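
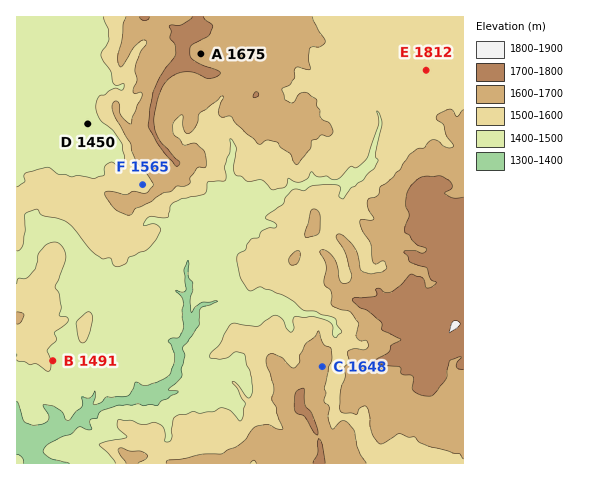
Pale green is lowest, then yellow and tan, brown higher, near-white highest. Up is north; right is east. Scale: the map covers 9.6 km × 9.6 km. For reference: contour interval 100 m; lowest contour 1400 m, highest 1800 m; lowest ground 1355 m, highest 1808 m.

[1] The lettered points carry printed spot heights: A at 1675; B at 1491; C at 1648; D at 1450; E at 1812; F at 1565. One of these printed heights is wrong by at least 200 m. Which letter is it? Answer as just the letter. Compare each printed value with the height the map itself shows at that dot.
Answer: E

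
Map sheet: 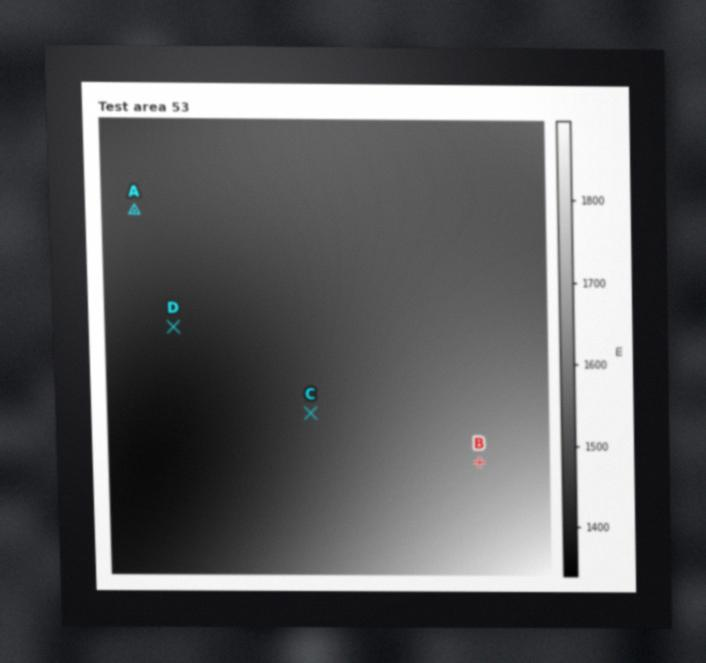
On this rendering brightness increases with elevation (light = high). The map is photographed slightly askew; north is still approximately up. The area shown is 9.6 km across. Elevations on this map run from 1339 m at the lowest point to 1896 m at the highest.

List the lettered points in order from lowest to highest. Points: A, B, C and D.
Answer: D A C B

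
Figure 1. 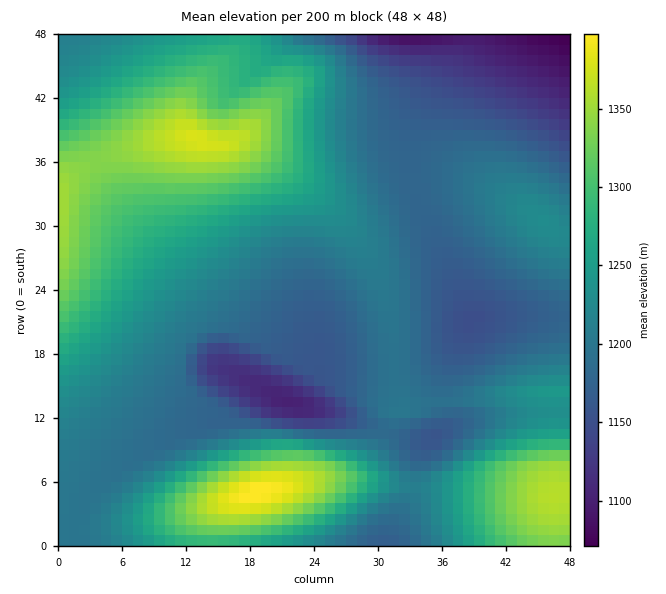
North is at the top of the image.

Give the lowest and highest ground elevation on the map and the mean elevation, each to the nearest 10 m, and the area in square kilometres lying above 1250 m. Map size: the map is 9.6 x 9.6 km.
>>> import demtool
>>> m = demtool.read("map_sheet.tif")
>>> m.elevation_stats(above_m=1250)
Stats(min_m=1070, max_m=1400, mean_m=1230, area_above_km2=30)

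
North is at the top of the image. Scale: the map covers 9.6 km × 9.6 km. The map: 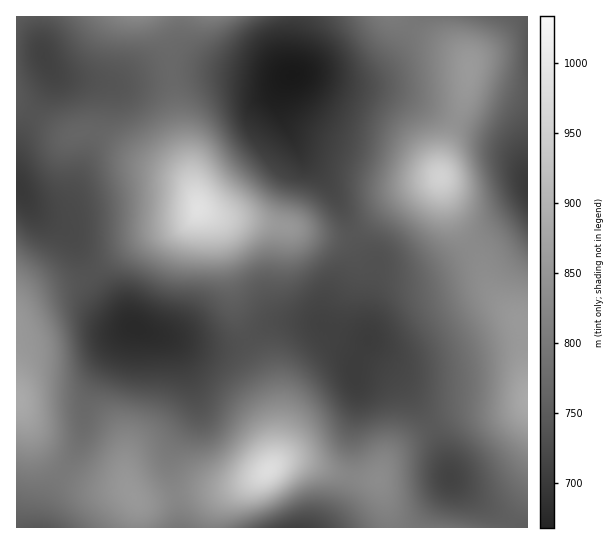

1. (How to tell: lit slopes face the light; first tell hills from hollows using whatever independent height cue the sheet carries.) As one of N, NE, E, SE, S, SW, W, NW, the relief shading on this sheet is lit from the W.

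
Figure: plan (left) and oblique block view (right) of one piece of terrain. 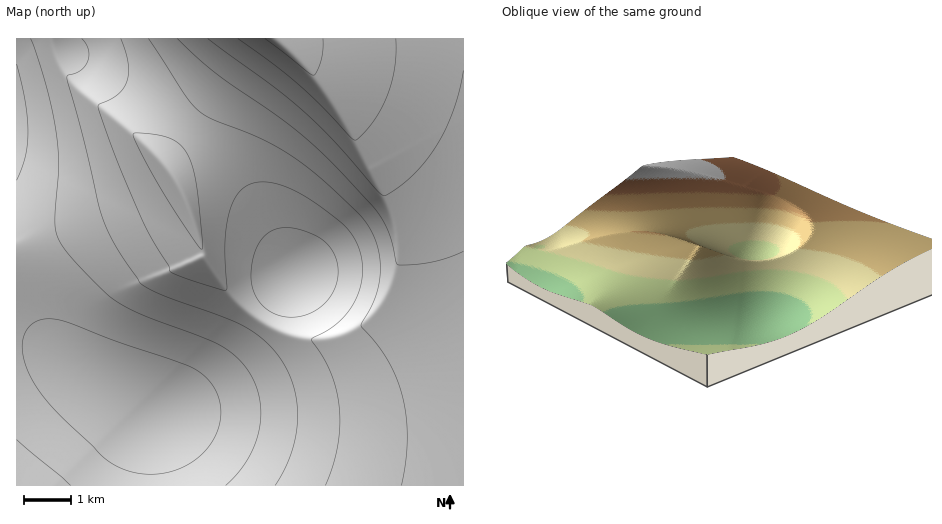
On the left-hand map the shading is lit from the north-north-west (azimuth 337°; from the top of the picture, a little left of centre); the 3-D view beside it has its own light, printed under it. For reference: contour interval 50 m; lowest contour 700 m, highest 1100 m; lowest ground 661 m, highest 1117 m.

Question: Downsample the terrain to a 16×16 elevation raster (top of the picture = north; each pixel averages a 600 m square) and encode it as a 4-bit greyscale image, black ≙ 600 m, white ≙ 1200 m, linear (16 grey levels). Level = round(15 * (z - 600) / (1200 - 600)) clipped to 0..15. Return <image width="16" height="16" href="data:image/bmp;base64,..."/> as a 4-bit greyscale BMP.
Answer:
<image width="16" height="16" href="data:image/bmp;base64,Qk32AAAAAAAAAHYAAAAoAAAAEAAAABAAAAABAAQAAAAAAIAAAAATCwAAEwsAABAAAAAAAAAAAAAAABEREQAiIiIAMzMzAERERABVVVUAZmZmAHd3dwCIiIgAmZmZAKqqqgC7u7sAzMzMAN3d3QDu7u4A////AEQzIzNFZneIQzIiI0VWd4gzIiIjRFZ3iDIiIiNFZneIIiIiM0VneIgiIzNEVWd4iDM0RVZVVniIM0RWdlRFeJk0RWd2VVV5mTRVZ3ZlVomZNFZ4d2Z4mqk0Vnh3d4mqqjRXd3eIm7uqNGd3iIm8y7o0VneJq8zLujVWeJq83Mu6"/>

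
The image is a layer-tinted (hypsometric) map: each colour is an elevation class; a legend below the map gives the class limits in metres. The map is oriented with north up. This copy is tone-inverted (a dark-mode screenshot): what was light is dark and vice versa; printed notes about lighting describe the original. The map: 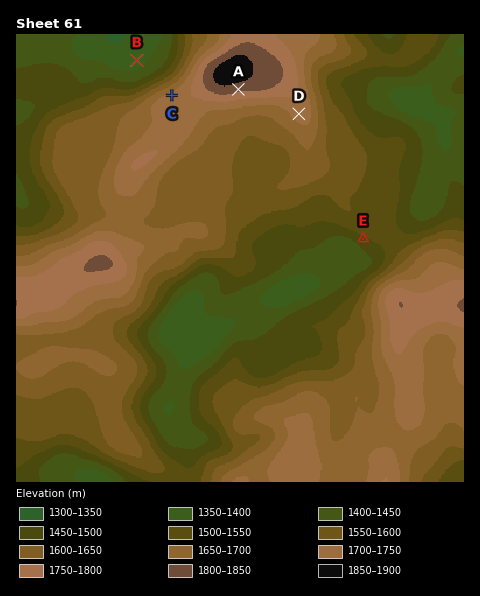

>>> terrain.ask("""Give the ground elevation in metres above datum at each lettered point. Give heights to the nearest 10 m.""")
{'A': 1820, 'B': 1380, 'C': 1720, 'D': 1720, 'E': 1490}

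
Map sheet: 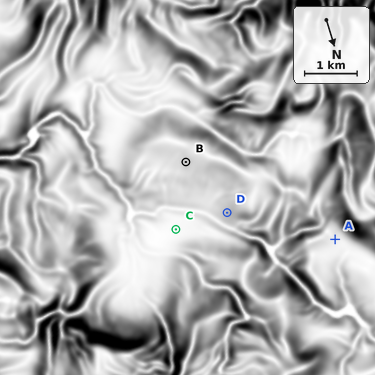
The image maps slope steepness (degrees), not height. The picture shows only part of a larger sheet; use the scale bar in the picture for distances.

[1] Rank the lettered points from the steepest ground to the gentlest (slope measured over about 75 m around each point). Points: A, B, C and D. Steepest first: D B A C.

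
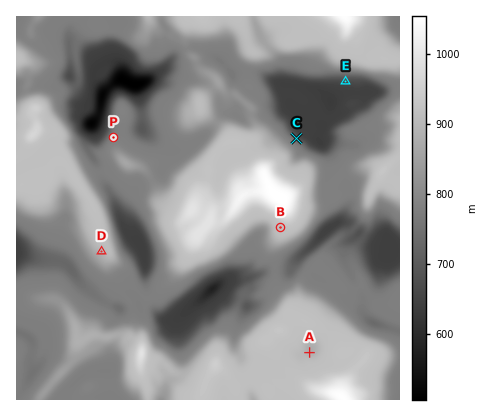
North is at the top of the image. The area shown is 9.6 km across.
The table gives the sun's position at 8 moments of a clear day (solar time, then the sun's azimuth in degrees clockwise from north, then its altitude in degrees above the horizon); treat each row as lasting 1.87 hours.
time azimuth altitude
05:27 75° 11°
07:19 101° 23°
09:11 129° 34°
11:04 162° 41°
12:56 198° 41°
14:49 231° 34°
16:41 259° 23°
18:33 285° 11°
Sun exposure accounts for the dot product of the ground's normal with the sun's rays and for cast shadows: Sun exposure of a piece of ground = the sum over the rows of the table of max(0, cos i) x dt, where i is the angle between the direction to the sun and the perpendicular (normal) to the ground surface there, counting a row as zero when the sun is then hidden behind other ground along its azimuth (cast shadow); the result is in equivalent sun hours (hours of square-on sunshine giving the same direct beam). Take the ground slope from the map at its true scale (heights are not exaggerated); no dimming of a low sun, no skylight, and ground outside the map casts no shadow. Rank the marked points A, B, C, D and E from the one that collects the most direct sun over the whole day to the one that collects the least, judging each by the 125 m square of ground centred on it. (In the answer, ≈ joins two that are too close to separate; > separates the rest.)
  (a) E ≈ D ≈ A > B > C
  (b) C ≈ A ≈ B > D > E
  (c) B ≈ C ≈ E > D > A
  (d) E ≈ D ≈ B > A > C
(d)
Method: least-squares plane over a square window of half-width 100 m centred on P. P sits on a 7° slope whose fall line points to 307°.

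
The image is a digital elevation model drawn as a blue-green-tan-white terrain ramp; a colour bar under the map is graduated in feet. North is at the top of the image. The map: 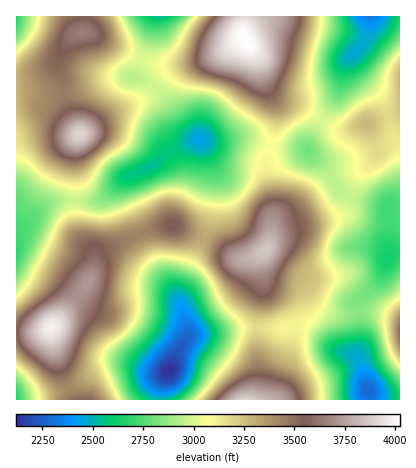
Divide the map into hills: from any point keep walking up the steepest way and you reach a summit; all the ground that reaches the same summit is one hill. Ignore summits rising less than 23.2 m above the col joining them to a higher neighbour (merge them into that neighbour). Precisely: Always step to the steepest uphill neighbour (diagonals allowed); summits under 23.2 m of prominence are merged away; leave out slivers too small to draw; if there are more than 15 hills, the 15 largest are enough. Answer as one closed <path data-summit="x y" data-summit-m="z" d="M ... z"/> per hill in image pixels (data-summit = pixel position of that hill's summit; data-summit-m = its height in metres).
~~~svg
<path data-summit="266 250" data-summit-m="1176" d="M244 138l-24 3-19-1 12 24 3 18-6 42-19 40-11 32 0 6 8 30-1 6 9-4 20-1 22-5 46 0 14-3 16 7 24 18 14 4 6 4 3-14-3-42 20-20 11-26-2-10 1-38-2-2-44-13-16-25-20-19-32-3z"/><path data-summit="52 328" data-summit-m="1213" d="M128 177l-22 19-10 5-36-1-8 2-12 6-24 22 0 168 30-3 22-6 22-14 24-10 14 0 24 7 16-1 10-21 8-10 2-8-8-30-28-44-25-58-2-16z"/><path data-summit="244 40" data-summit-m="1227" d="M370 16l-216 0-5 24-11 28-6 10 10 2 16 10 12 14 12 24 16 11 22 2 24-3 30 8 34 4 4-14 25-40 10-34 16-18 5-10z"/><path data-summit="80 134" data-summit-m="1189" d="M132 77l-26 3-24 11-14 3-52 2 0 134 24-22 12-6 8-2 38 0 28-23 28-12 16-13 31-12-19-12-12-24-12-14-12-8z"/><path data-summit="246 400" data-summit-m="1187" d="M298 325l-14 3-46 0-22 5-20 1-8 3-10 13-15 32-3 18 208 0 0-12-10-30-6-4-14-4-24-18z"/><path data-summit="82 32" data-summit-m="1111" d="M154 16l-138 0 0 78 32 2 20-2 14-3 24-11 26-3 6-9 11-28z"/><path data-summit="366 124" data-summit-m="998" d="M352 56l-7 10-8 30-25 40-4 14 18 18 16 25 44 13 2 2-1 38 3 9 10-3 0-94-15-52-7-12-16-18z"/><path data-summit="172 226" data-summit-m="1084" d="M200 140l-30 12-16 13-24 11-5 8 2 16 22 52 31 50 2-14 27-62 4-16 3-34-7-22z"/><path data-summit="400 332" data-summit-m="1063" d="M400 252l-11 4-11 26-20 20 3 30-3 26 9 26 3 16 30 0z"/><path data-summit="400 78" data-summit-m="997" d="M400 16l-30 0-2 18-16 22 6 14 20 24 7 12 15 51z"/><path data-summit="86 400" data-summit-m="1072" d="M128 365l-14 0-10 3-42 23-46 9 144 0 1-12 7-16-16 0z"/>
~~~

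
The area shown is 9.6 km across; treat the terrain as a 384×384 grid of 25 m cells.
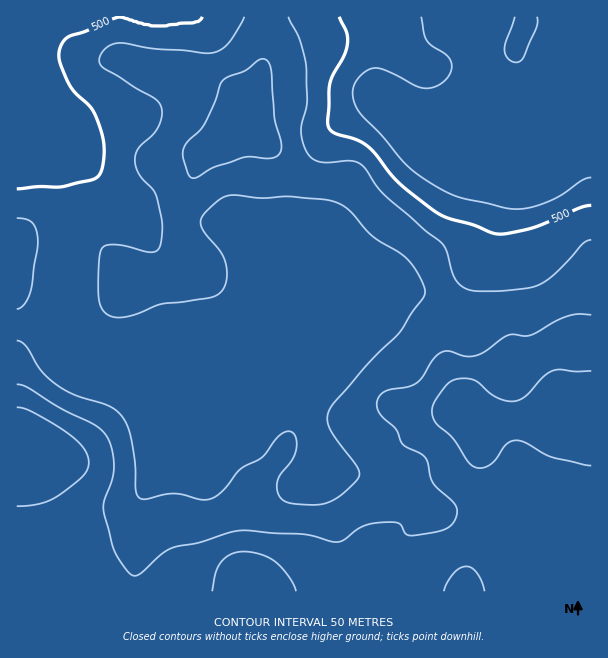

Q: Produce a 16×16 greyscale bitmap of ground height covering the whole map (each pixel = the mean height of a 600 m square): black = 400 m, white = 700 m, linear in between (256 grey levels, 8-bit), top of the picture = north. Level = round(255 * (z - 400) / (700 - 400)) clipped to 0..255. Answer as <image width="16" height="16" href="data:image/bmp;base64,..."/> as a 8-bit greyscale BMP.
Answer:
<image width="16" height="16" href="data:image/bmp;base64,Qk02BQAAAAAAADYEAAAoAAAAEAAAABAAAAABAAgAAAAAAAABAAATCwAAEwsAAAABAAAAAAAAAAAAAAEBAQACAgIAAwMDAAQEBAAFBQUABgYGAAcHBwAICAgACQkJAAoKCgALCwsADAwMAA0NDQAODg4ADw8PABAQEAAREREAEhISABMTEwAUFBQAFRUVABYWFgAXFxcAGBgYABkZGQAaGhoAGxsbABwcHAAdHR0AHh4eAB8fHwAgICAAISEhACIiIgAjIyMAJCQkACUlJQAmJiYAJycnACgoKAApKSkAKioqACsrKwAsLCwALS0tAC4uLgAvLy8AMDAwADExMQAyMjIAMzMzADQ0NAA1NTUANjY2ADc3NwA4ODgAOTk5ADo6OgA7OzsAPDw8AD09PQA+Pj4APz8/AEBAQABBQUEAQkJCAENDQwBEREQARUVFAEZGRgBHR0cASEhIAElJSQBKSkoAS0tLAExMTABNTU0ATk5OAE9PTwBQUFAAUVFRAFJSUgBTU1MAVFRUAFVVVQBWVlYAV1dXAFhYWABZWVkAWlpaAFtbWwBcXFwAXV1dAF5eXgBfX18AYGBgAGFhYQBiYmIAY2NjAGRkZABlZWUAZmZmAGdnZwBoaGgAaWlpAGpqagBra2sAbGxsAG1tbQBubm4Ab29vAHBwcABxcXEAcnJyAHNzcwB0dHQAdXV1AHZ2dgB3d3cAeHh4AHl5eQB6enoAe3t7AHx8fAB9fX0Afn5+AH9/fwCAgIAAgYGBAIKCggCDg4MAhISEAIWFhQCGhoYAh4eHAIiIiACJiYkAioqKAIuLiwCMjIwAjY2NAI6OjgCPj48AkJCQAJGRkQCSkpIAk5OTAJSUlACVlZUAlpaWAJeXlwCYmJgAmZmZAJqamgCbm5sAnJycAJ2dnQCenp4An5+fAKCgoAChoaEAoqKiAKOjowCkpKQApaWlAKampgCnp6cAqKioAKmpqQCqqqoAq6urAKysrACtra0Arq6uAK+vrwCwsLAAsbGxALKysgCzs7MAtLS0ALW1tQC2trYAt7e3ALi4uAC5ubkAurq6ALu7uwC8vLwAvb29AL6+vgC/v78AwMDAAMHBwQDCwsIAw8PDAMTExADFxcUAxsbGAMfHxwDIyMgAycnJAMrKygDLy8sAzMzMAM3NzQDOzs4Az8/PANDQ0ADR0dEA0tLSANPT0wDU1NQA1dXVANbW1gDX19cA2NjYANnZ2QDa2toA29vbANzc3ADd3d0A3t7eAN/f3wDg4OAA4eHhAOLi4gDj4+MA5OTkAOXl5QDm5uYA5+fnAOjo6ADp6ekA6urqAOvr6wDs7OwA7e3tAO7u7gDv7+8A8PDwAPHx8QDy8vIA8/PzAPT09AD19fUA9vb2APf39wD4+PgA+fn5APr6+gD7+/sA/Pz8AP39/QD+/v4A////AMPFu67D0+vVwr+2wtXFwcHDw6+Xo6y4sKiurq+9xsHB2MmohIaFj4OBjpqls8PCwvDgtn10d4B/e4OWrM3NzdPkyqF4dHR2fX2Rqsbo4ef2rod5dHR0dHV4jqzH5c/e7IB0dHR0dHR0dHqKpLGyvcd4dHp6dnV0dHR1fYiPnKOtfXaGk4yEdXR0dHiBf3yCmIJ2gIGMg3V0dHaBhm9jan1zbHB1in53d3iEhmBFNz5YT1Fcfp6elpKLiFYpHRwcJkZHWX2fsrSeaVUoGxsbGxtGTGJ2kau0nWEsHB4bGxsbSV19k5qcqZppNiwwICIiHUFUZ2hja42KaEw5KBokJxk="/>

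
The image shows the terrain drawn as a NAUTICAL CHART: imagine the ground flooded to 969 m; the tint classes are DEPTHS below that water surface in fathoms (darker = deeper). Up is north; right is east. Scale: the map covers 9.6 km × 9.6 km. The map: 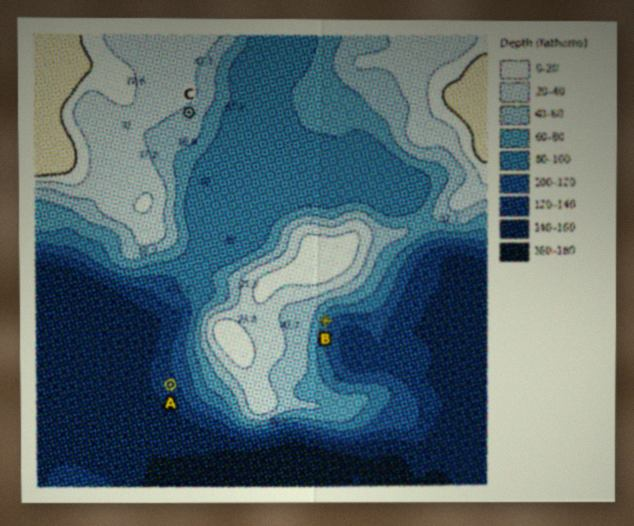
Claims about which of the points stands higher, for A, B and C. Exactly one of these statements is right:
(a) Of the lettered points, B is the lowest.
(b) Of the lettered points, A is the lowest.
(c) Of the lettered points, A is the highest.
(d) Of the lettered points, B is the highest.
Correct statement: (b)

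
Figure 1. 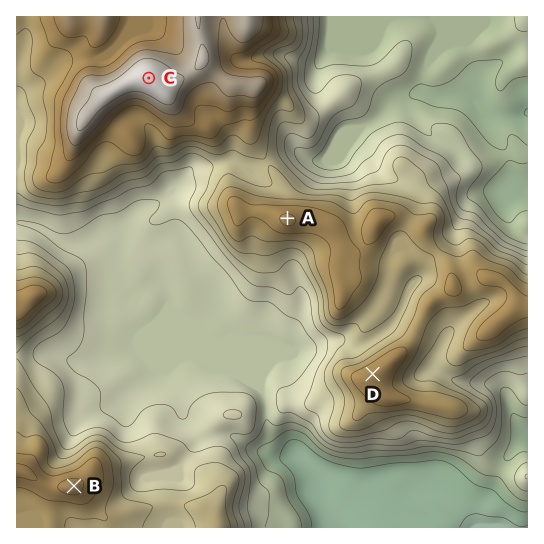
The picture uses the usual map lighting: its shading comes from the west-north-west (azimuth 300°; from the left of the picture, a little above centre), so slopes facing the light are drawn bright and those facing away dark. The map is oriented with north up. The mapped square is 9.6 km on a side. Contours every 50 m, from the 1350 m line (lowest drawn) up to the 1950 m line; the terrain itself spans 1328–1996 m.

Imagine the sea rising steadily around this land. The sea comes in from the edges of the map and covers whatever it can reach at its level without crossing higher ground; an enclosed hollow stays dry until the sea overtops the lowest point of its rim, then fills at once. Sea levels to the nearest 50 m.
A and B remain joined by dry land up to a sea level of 1550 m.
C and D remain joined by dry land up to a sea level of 1700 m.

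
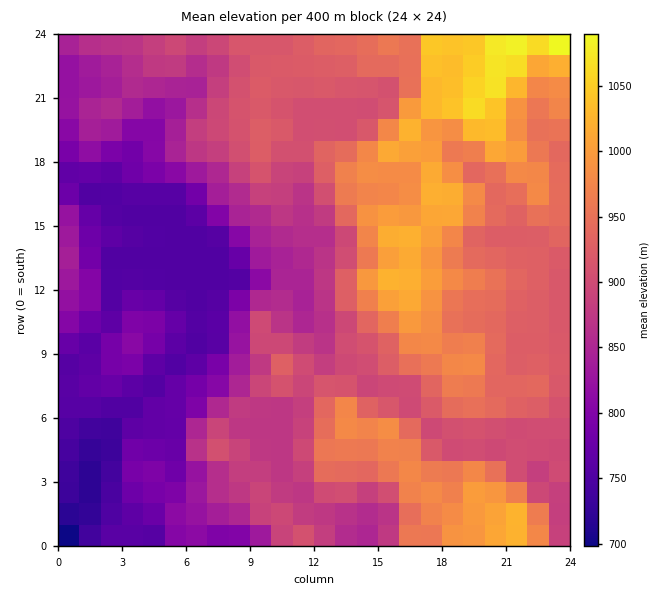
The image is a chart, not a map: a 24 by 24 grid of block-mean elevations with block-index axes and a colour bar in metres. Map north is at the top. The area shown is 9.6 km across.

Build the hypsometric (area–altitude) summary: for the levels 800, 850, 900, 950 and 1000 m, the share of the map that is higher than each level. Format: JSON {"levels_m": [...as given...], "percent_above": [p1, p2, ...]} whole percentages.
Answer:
{"levels_m": [800, 850, 900, 950, 1000], "percent_above": [79, 69, 49, 24, 9]}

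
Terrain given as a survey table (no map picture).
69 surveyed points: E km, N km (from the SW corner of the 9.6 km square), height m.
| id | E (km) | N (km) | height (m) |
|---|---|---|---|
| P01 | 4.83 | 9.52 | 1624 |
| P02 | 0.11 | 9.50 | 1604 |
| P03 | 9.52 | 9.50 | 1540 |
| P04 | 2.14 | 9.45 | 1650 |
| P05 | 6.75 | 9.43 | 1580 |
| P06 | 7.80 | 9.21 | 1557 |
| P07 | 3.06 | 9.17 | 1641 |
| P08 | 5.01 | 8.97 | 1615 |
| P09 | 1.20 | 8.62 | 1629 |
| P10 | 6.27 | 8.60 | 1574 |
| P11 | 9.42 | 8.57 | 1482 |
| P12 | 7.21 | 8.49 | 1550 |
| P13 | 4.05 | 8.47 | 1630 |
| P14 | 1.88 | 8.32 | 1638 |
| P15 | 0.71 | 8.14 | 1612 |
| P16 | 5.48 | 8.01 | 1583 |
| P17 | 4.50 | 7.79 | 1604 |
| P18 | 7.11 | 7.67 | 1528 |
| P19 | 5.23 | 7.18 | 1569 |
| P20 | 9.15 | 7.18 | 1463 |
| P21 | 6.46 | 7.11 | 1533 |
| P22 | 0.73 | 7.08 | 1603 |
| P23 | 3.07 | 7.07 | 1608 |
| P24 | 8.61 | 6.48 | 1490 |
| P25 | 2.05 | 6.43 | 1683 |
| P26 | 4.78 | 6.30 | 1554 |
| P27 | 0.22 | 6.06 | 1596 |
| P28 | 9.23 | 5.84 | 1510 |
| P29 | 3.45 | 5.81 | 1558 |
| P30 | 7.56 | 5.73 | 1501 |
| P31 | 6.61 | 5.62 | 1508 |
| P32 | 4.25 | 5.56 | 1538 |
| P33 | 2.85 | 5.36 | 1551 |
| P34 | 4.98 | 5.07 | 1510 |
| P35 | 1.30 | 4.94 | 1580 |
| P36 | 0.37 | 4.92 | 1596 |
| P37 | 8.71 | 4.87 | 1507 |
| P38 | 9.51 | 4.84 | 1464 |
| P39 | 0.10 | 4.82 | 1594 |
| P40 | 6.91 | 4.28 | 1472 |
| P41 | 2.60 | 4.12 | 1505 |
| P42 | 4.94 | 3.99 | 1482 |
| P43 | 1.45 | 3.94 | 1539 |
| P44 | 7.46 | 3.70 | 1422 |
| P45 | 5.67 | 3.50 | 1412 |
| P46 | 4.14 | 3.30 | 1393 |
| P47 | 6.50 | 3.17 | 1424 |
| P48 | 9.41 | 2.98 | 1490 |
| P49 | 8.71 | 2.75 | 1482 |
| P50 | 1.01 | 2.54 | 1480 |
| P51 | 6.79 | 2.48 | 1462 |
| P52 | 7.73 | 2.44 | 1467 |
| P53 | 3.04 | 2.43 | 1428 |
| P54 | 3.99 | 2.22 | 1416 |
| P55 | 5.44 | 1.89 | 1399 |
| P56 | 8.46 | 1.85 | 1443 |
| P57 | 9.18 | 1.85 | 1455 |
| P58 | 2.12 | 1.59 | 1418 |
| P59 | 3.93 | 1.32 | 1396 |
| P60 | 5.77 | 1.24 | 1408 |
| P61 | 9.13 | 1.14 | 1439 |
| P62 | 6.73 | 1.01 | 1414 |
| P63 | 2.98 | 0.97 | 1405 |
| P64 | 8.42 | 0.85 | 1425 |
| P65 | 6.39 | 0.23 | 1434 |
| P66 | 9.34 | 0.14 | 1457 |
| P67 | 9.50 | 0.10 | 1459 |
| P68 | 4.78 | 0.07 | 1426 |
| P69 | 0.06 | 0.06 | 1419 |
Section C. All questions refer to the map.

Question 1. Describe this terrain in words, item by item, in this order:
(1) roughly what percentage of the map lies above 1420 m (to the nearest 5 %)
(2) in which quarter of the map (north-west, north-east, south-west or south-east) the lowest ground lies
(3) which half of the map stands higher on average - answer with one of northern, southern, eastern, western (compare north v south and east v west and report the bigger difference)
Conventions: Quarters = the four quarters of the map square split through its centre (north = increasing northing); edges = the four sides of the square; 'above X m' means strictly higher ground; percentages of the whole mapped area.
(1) About 85 % of the map lies above 1420 m.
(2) The lowest point lies in the south-west quarter of the map.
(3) The northern half stands higher on average than the southern half.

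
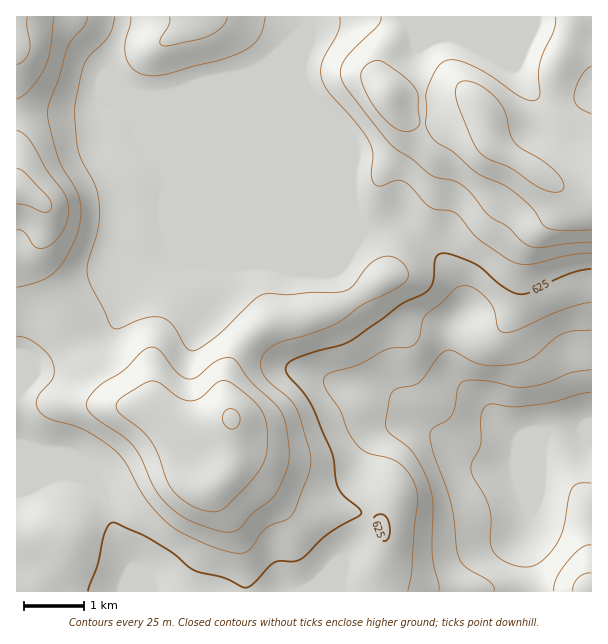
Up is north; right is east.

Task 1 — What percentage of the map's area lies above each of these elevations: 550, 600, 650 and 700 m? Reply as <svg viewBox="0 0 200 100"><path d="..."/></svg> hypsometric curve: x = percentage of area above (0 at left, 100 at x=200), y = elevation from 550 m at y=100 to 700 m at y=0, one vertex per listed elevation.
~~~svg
<svg viewBox="0 0 200 100"><path d="M183 100l-18-33-87-34-52-33"/></svg>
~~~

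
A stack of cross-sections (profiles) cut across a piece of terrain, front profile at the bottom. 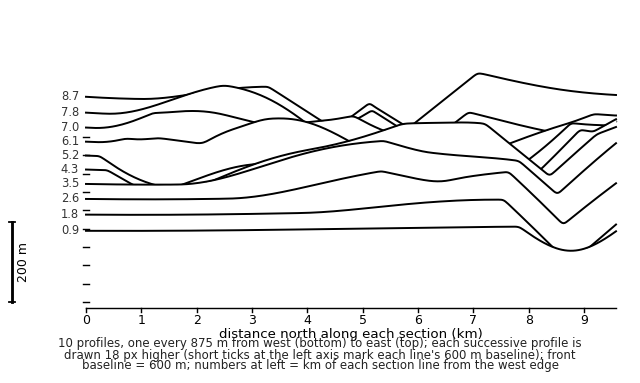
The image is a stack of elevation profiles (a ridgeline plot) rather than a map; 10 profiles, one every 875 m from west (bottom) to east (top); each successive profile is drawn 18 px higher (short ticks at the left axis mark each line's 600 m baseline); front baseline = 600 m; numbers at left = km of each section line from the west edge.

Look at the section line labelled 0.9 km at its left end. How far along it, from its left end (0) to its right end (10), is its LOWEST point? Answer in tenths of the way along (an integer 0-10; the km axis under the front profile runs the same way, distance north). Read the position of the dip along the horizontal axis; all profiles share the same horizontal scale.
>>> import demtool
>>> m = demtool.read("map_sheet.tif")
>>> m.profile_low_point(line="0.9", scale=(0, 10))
9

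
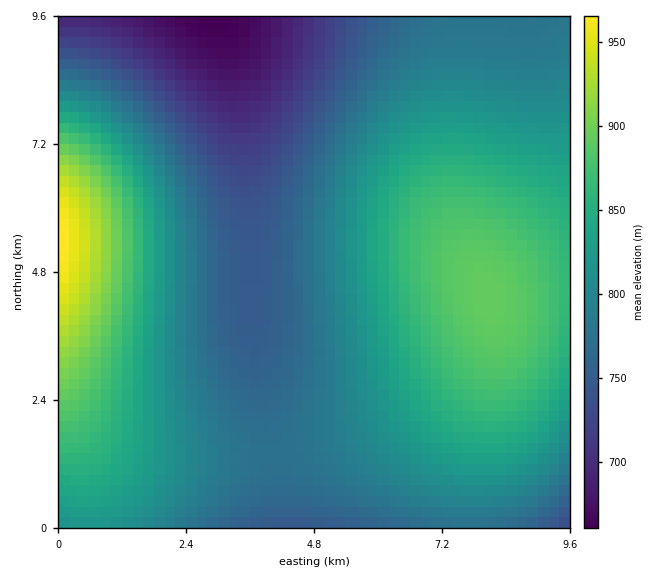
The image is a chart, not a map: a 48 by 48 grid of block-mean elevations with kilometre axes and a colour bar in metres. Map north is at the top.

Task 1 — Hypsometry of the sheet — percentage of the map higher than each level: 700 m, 95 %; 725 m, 91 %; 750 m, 84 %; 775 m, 69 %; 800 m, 52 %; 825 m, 38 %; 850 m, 26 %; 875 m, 13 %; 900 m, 4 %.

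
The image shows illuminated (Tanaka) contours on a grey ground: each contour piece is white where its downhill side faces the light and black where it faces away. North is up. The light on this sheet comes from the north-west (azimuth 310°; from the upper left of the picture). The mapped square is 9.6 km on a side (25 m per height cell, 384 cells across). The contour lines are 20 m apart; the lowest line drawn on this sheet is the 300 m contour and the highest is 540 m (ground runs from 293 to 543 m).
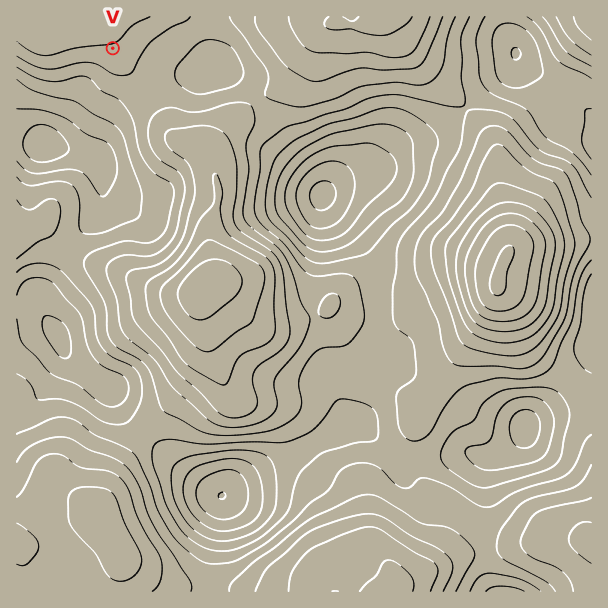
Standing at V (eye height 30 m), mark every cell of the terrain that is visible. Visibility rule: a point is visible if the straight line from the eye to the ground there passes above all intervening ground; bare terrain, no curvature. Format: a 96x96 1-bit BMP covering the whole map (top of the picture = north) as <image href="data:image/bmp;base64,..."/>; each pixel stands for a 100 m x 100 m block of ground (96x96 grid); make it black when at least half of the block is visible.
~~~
<image width="96" height="96" href="data:image/bmp;base64,Qk2+BAAAAAAAAD4AAAAoAAAAYAAAAGAAAAABAAEAAAAAAIAEAAATCwAAEwsAAAIAAAAAAAAA////AAAAAAAAAAAAAAAAAAAAAAAAAAAAAAAAAAAAAAAAAAAAAAAAAAAAAAAAAAAAAAAAAAAAAAAAAAGAAAAAAAAAAAAEAD+AAAAAAAAAAAAEAP+AAAAAAAAAAAAcAP8AAAAAAAAADjx8AP8AAAAAAAAAD/78AP4AAAAAAAAAD//4AP4AAAAAAAAAD//wAPwAAAAAAAAAB//gD/wAAAAAAAAAB//gH/wAAAAAAAAAB//gP/wAAAAAAAAAA//h//gAAAAAAAAAAf////gAAAAAAAAAAH////gAAAAAAAAAAD////AAAAAAAAAAAB////AAAAAAAAAAAA////AAAAAAAAAAAAP//+AAAAAAAAAAAAD//+AAAAAAAAAAAAD//8AAAAAAAAAAAAD//4AAAAAAAAAAAAD//wAAAAAAAAAAAAD//gAAAAAAAAAAAAD//AAAAAAAAAAAAAD//AAAAAAAAAAAAAD/+AAAAAAAAAAAAAD/8AAAAAAAAAAAAAD/4AAAAAAAAAAAAAD/4AAAAAAAAAAAAAD/wAAAAAAAAAAAAAD/gAAAAAAAAAAAAAD/AAAAAAAAAAAAAAD+AAAAAAAAAAAAAAD8AAAAAAAAAAAAAAD4AAAAAAAAAACAAADwAAAAAAAAAAHAAADgAAAAAAAAAAPAAACAAAAAAAAAAAPgAAAAAAAAAAAAAAfwAAAAAAAAAAAAAAfwAAAAAAAAAAAAAA/4AAAAAAAAAAAAAB/4AAAAAAAAAAAAAD/8AAAAAAgAAAAAAD/8AAAAAAwAAAAAAH/+AAAAAA/wAAAAAH//AAAAAA/+AAAAAP//AAAAAD//AAAAAP//AAAAAP//gAAAAP//AAAAA////wAAAP//gAAAP////8AAAf//gAAA/////8AAAf//gAAB/////4AAAf//wACD/////gAAAf//wADj////+AAAAf//4AD/////4AAAAf//4AD/////wAAAAf//8AD/////wAAAAP//8AD/////wAAAAH//8AD/////wAAAAH//+AD/////wAAAAD//+AD///+/wAAAAD//+AD///8PwAAAAD///AD///4HwAAAAD//4AD///4HwAAAAB//wAD///wHwAAAAB//wAD///wHwAAAAB//gAD///wHwAAAAA//gAD///4H4AAAAAf/gAD///+H4AAAAAH/gAD/////4AAAAAB/gAD/////4AAAAAA/gADw////8AAAAAAfgADw////8AAAAAAPgADw////+AAAAAAHgADx/////AAAAAAAAAD///////4AAAAAAAD///////8AAAAAAAB///////+AAAAAAAAP//////+AAAAAAAAH///////AAAAAAAAH///////gAAAAAAAH///////gAAAAAAAH///////gAAAAAAAP///////gBgAAAAAP///////iDgAAAAAP////////DgAAAAAf////////HgAAAAAP////////+AAAAAAP///////8+AAAAAAD///////4GAAAAAAB///////4BAAAAAA="/>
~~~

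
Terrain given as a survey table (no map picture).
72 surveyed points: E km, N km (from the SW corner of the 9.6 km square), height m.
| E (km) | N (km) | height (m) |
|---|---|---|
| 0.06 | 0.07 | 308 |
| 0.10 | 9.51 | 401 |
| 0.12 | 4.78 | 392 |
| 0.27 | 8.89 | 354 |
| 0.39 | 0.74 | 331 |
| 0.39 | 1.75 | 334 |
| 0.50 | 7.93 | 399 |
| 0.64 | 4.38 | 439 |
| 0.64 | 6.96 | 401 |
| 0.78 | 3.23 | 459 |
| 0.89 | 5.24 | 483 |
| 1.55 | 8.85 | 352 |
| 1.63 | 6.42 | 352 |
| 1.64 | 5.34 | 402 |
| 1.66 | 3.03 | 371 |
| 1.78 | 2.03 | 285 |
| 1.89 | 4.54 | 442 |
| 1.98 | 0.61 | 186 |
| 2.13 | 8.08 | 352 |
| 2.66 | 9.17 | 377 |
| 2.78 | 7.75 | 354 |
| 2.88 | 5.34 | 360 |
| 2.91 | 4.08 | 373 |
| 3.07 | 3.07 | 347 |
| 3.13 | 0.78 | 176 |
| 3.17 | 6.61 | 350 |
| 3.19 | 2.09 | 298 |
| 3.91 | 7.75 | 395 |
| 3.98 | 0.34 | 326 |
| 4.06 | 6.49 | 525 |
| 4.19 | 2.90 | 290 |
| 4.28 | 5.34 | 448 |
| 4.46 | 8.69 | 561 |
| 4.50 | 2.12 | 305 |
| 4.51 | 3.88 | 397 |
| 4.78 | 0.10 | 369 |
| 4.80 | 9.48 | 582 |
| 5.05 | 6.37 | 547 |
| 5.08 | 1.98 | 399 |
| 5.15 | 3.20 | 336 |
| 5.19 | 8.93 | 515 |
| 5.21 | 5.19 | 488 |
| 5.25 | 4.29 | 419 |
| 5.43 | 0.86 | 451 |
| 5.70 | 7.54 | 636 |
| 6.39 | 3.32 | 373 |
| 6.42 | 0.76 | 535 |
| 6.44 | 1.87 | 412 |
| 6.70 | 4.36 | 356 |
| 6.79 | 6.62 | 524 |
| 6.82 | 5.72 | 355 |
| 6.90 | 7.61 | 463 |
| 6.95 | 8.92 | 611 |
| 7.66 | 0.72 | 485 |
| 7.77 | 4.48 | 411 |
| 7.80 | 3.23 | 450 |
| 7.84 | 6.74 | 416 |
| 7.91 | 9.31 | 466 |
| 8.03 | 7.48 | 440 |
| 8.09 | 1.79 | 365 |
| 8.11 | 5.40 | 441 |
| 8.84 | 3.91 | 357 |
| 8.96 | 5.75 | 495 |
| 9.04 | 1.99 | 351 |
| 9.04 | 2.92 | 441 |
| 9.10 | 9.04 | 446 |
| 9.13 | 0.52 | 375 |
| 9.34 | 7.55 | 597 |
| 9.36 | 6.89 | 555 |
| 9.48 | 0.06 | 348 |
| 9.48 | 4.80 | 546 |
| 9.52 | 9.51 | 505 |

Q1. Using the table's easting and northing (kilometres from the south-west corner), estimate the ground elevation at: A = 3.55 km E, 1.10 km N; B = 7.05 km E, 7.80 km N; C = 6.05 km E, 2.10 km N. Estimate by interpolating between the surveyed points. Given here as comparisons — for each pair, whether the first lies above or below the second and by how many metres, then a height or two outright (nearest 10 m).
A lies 200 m below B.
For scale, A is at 260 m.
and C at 390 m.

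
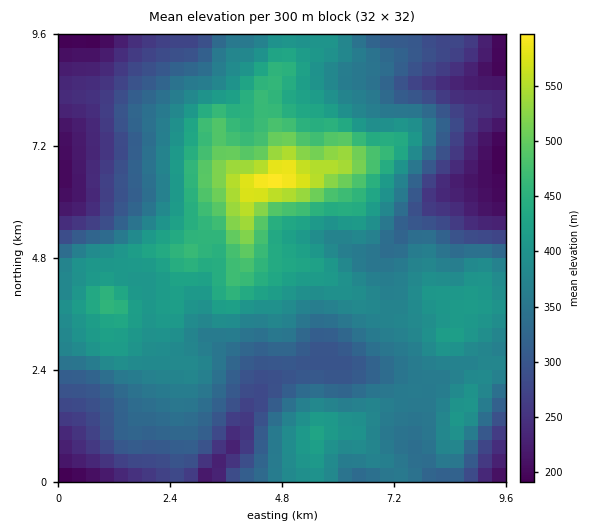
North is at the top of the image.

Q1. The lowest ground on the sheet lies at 170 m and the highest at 600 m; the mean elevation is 360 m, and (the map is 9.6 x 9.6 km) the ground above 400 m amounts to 27.4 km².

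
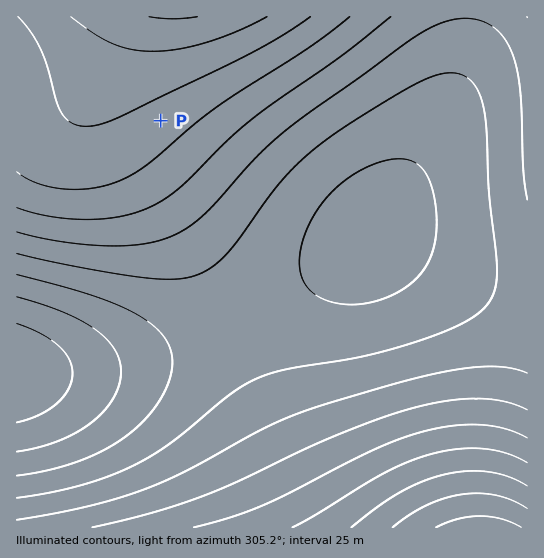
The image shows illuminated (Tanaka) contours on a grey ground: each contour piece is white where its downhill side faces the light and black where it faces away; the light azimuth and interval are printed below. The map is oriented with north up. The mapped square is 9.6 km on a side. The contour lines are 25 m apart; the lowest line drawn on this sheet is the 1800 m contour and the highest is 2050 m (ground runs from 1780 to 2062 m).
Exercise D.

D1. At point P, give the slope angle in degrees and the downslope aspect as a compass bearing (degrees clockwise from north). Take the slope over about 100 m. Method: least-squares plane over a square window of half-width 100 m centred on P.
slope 2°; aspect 144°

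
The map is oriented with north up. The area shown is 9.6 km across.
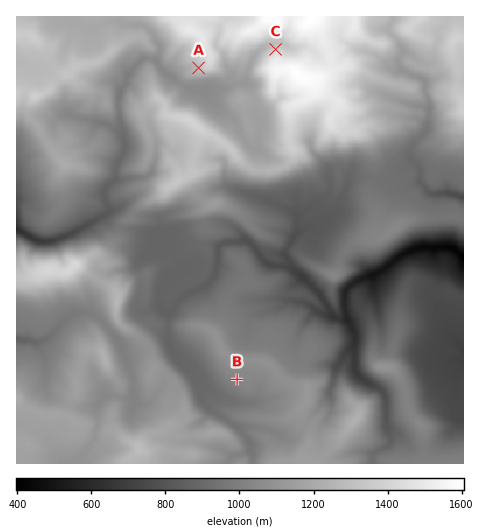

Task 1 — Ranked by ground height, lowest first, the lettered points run B A C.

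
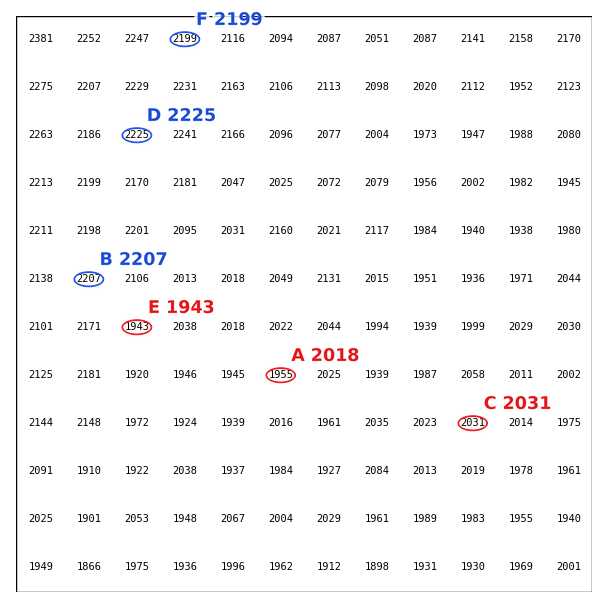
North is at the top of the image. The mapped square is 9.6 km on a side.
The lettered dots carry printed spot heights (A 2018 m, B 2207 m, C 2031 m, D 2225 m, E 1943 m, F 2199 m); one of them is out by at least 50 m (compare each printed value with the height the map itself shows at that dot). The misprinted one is A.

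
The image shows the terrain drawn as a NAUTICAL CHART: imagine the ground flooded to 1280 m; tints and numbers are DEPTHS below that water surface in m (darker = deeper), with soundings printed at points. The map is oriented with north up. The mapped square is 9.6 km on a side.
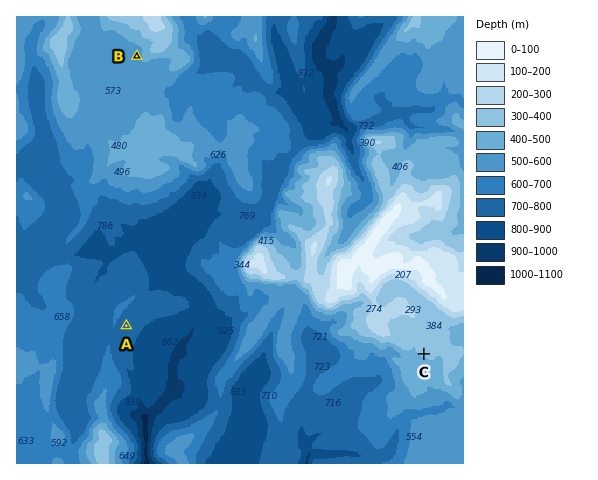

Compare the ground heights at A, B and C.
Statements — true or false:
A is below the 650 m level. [true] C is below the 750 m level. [false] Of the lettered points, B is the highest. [false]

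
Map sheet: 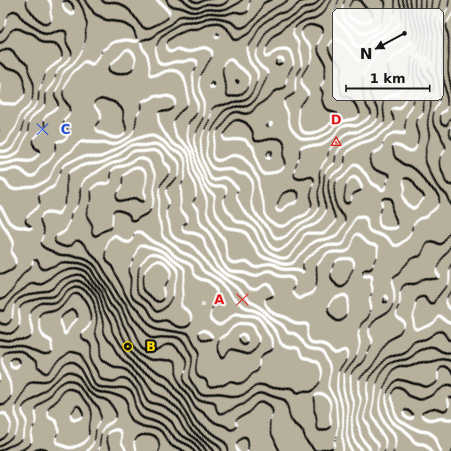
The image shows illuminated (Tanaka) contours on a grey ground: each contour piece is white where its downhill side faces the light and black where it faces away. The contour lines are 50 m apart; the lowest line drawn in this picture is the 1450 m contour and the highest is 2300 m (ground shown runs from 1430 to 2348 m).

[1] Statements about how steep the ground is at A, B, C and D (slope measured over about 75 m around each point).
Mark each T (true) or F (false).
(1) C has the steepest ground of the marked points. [F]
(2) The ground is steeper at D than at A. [T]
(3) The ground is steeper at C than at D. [F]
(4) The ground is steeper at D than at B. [F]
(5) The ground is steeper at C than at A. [F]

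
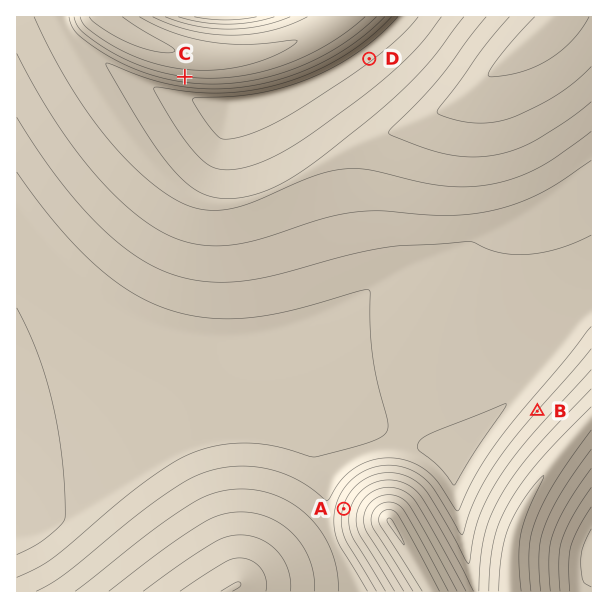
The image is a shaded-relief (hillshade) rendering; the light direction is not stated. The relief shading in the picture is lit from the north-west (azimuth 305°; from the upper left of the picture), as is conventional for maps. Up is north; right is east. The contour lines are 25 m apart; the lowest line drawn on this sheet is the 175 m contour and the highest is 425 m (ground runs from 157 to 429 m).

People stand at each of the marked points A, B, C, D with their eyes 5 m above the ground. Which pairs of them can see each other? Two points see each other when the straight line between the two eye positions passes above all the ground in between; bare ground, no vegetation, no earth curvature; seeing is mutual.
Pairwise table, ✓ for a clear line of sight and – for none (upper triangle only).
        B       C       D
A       –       ✓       –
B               ✓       –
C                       –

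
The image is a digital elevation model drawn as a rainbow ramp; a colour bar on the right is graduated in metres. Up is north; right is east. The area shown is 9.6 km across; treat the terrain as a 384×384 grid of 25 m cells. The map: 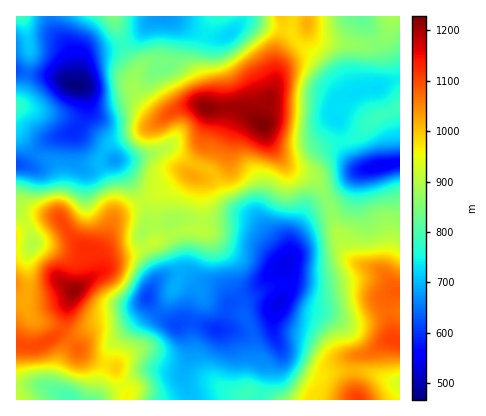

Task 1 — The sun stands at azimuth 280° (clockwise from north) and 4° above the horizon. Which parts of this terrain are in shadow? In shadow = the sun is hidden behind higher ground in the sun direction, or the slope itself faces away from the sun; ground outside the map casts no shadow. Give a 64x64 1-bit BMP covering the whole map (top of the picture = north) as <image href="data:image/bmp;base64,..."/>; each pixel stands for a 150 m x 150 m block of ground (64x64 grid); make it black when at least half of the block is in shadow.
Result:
<image width="64" height="64" href="data:image/bmp;base64,Qk0+AgAAAAAAAD4AAAAoAAAAQAAAAEAAAAABAAEAAAAAAAACAAATCwAAEwsAAAIAAAAAAAAA////AAAAAAB/wB//8AAAP3+AH//4AAA//4AP//4AAD//AH////AAP/8ef///+AAT/x/////8AAN/H/////4AAB8f/////gAADx//////AAADn/////+AAAH//////4AAAP//////wAAAf//////AAAB//////8AAAH//////wAAAf//////AAAB//////8AAAD//////wADAP//////AAMAf/////8AAwAf/////wADAAf/////AAcAA/////8ADwAD/////wAHgAP/////AAPAB/////8AA8AD/////wADwAP/+//+AAMBw//x//4AAAPh/+H//gAAA/H/w//+AAAD8f8D//4cAAPh8AP//x4AA8DAA///PwADgAAD//8/8AAAAAP////8AAAAAD/f//wAAAAAP5///AAAAAA/n//8AAQAAD4///wABAAAOH///AAAAAAA///9/wAHAAD/////gA/AAP/////AB8AA/////+ADwAD/////8AHAAP/////wAAAAf/////AAAAB///3/8AAAAH///f/gAAAAf//8/+AAAAB///z/4AAAAD///P/gEAAAP//8/+AYAAA///z/4AgAAD///P/gAAAAP//8/+AAAAA///z/4AAAAD///P/gYAAAOf/8/8D8AAAR//z/wf/AAAH/9f8B/4AAAf/B+AH4AAAB/AA=="/>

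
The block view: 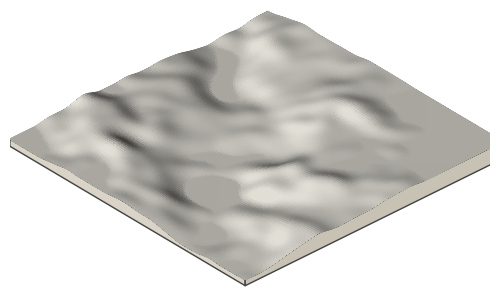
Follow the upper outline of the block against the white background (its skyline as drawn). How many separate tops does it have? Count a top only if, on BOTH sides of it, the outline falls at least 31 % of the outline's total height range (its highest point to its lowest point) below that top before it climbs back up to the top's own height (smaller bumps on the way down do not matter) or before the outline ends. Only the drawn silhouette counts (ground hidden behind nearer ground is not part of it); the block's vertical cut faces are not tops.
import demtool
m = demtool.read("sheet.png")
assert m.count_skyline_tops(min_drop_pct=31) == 1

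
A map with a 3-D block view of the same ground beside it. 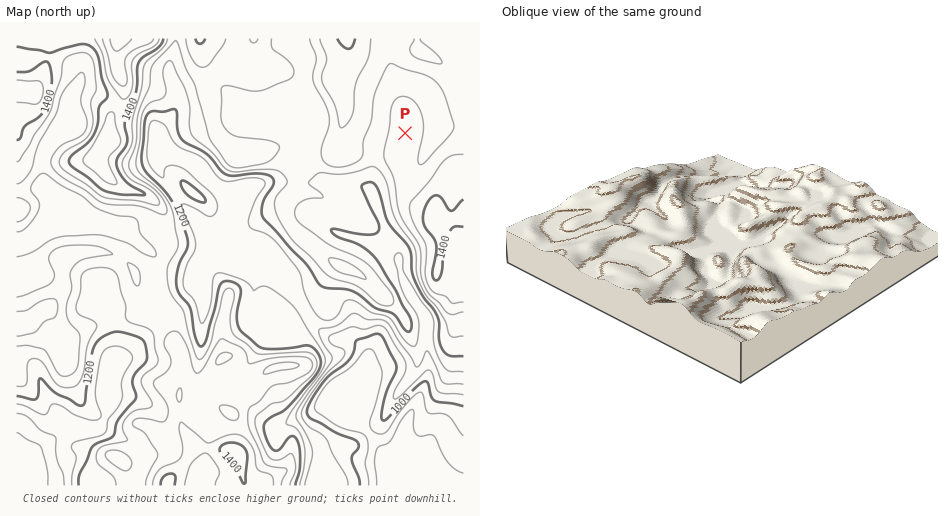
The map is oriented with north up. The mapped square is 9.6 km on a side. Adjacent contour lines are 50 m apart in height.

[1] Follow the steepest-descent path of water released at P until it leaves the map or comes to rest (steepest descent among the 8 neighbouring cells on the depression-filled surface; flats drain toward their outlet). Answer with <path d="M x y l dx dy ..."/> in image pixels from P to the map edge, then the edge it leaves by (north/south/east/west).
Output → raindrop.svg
<path d="M405 133l-2 2-25 0-2 3-1 3 0 7-1 1 0 30-2 1 0 11 6 6 3 7 0 5 1 1 1 12 10 21 4 10 3 5 0 14 3 7 6 12 4 4 5 11 5 4 4 12 0 6-1 1 1 50-8 17-1 4-12 21-2 7 0 7-1 1 0 49"/>
exit: south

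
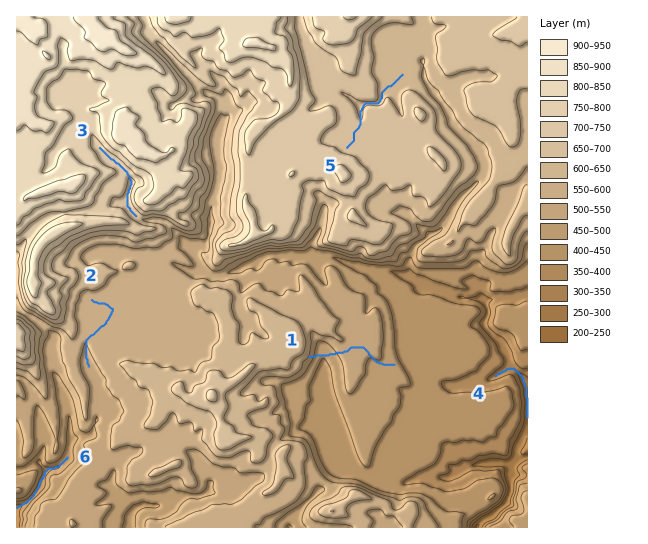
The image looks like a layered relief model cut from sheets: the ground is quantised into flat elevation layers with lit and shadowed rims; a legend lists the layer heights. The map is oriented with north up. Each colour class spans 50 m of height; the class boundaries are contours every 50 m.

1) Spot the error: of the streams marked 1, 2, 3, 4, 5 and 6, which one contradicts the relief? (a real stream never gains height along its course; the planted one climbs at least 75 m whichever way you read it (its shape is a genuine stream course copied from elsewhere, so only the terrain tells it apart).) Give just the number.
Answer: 1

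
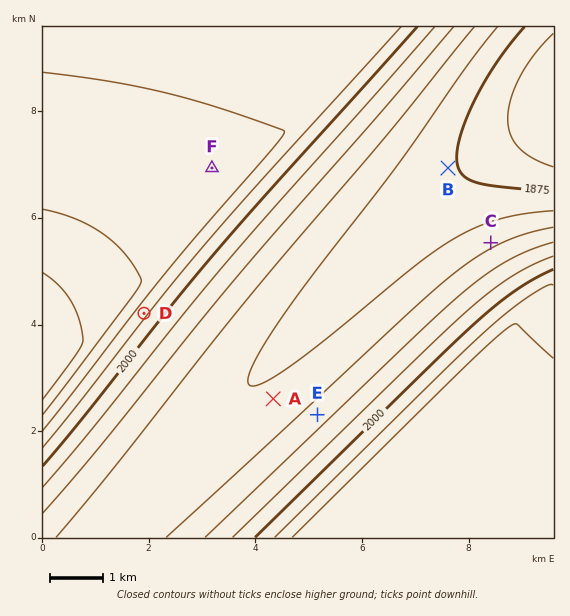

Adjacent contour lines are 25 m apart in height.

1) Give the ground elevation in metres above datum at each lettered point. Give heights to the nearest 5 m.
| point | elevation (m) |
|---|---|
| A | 1905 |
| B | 1880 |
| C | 1920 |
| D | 2030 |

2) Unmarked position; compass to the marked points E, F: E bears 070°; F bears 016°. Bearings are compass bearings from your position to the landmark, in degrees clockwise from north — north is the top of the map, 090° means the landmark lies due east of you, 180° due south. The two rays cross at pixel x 121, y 486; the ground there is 1915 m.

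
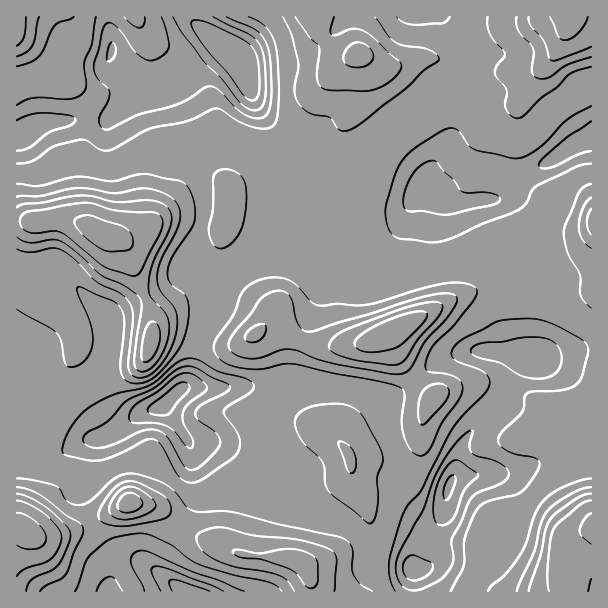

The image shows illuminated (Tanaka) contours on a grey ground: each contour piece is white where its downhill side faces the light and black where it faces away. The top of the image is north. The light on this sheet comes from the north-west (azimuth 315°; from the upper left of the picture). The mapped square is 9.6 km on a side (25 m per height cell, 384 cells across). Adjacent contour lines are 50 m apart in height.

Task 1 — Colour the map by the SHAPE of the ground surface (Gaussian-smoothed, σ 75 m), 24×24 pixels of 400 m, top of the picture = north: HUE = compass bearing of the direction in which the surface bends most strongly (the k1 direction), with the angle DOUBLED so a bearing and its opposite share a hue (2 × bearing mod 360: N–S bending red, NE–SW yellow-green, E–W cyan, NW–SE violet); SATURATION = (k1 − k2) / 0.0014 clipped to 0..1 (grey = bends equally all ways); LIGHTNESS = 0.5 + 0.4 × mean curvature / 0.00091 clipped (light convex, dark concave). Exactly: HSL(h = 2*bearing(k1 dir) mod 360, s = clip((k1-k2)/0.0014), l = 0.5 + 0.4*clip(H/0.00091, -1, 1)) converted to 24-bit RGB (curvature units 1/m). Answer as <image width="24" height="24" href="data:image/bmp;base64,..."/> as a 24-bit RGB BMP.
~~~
<image width="24" height="24" href="data:image/bmp;base64,Qk32BgAAAAAAADYAAAAoAAAAGAAAABgAAAABABgAAAAAAMAGAAATCwAAEwsAAAAAAAAAAAAAnzI6WZ9JSrV8aTamY9OUy5kyUAAYsTdkYLOXb7FOV4FAQ8xtqsySTJaIjWlPd+o0FCY0nzFGwmWBapt4QWCWwW2stI1wv55nwXe9q8ybPGuGZnt/lZpHmhlsXnvQfYTLip/jnbz0f5v6m8TrmZDPsFPImlSq349SHChmL5B5uLRHmaRySYGDRDOR4aSCoWqHi7Kss9fghBj/zh6konIlMphEOcShZ8DPgbuxbY98ZZVSlYc6i1Uxlzw7p39awYdyNn6sEpDOoE3SspJ/aXmGG0qL3MarvHa2qODatC9ZdCp1awj/9NP4ncf/S7PrSm2FkoROjG5Qhm5WgnNkiGVqiltairRsom17wJFbAYWCL2GeyZ2fjG+yJ4ikTcB8yqfWt1shrTdne2CVGJR5m/9DyxQtuEk6ay3HqXKXj3Z/gn1+fHmAeVyNsHqBe7ZwcmCE0Ip4CqhuBHlBgZ0jnFswmY5bO50zWLsWhH09b5pATrmNSVG4xkx0uI5dUsldKCJbsWRSsV9niX55hml3dF50i7turJ+FUUydw1dN5FlYBUOXulBCZ7BGR6BAfptVho9Jg3qVrqF4a4I4QXYiF59Eqte42wi2hitCb4BCkLRZjHh1hV6YdaCzf7aWmqRwcDmLzXJpxppxGHGRR4/Bn4m+lH6rfXqRe3yPh3OJpYR1qWmmr26EWqUPGTUASwKHtZ7hhYPdioK3gXmRV5+mdK6Gn4h5nVF6Vk+Hvl6X4JR7VnGVLIlkSIVFpIRugn+chnmUkHN+pIV8kHJyh1Kh/yWJzvMlADMVQE8EgXsAlJUNmKU9f4lfi4VCiGwoglwmfXcpDsJP56rBqFfkZWbBPa/RZ6/Hs1O2pVl/l414j2OCwo5jO2WQbgD7/9XMDTDSCXTjn4DJkLN/TKxLiGI+wTFozDydaV67e8WWHuU/HoAYZqsvtDJYpGs4WFEvfWs9lIllg5Rcdldgu9CKP0icEy57/+zMTzriGmC2NGLY57DliIDBS53VToHkhoLtvp304Jrp1oFlMnJKnHM0WY4tlJJOd15jWIBSZ6FOk2iacrWkdb1wgD59ID9fz/+K1GHJODWTQ4J3ZaVA2Hd/XrKQQoN/OpcxI6pJmVrk/sz/6Z7/Mnq0c2Chf26faGqrbpa0dXaacp6qjKiHly1hkyAtN7A9Xv89gTiAm1aVY4GHSqaRgLp8x16Na1SAjoRucIRPQH4eToYT7l0Y9Uvkflu2cn+hdXiUcW+PdnmWiJMremYrcxY/pMl6hc+ltd5QI0tYiWh2i5FpVopcgJVJkWROjnxnZYJdjnxyfIKMcZCKeY5bjnxZi3xuiHB2fnh6fmp+n4RV04ZiNC5+WdjUiNa+hpqs5YeKJXiSQ3CHp4p6Yo+Bd4R+goF7hnGOmXOUaZZoXJ+EeXqQanmYknWimnibjXqOhnaNZVmV0SmX1tf1oJP/kLrsgrTZd3DS2p7VuG7nJEOgpYJ0b5uJb3eBhX97bIR9jnx2m5l/TKVdWIqHh3VkVY5bZXCrqGu4o3OeT1qSPTXdXcEuip0/o8Bhqk1Ji0pgrqlt0zJveTyWfp9yomyCboCHe3+FiXiIcYt3loh3sp1kQHJvf2ZflIhcdYY9YIk5eK1jdmehG9SAqlCRiZNHkJsziHJBeIZLnYk+jFxShWaRfJqHmHSSgHaTeneFhHmDg4d8hYN8uYBuSmF9X39/k39qhIZchqRHFqwPKp66nIG5PW6Ds4GcpYmxTmymoW2npHmbgXeTeHaJfYlxdJOIjmyfiHF+hHN2k41sb4VvnHV8rmigSomLk2aNlHmih4Glv3h3EoQoMI4PI2YpZZMckp0lg4VETI1kfJ2ZjnGloXGqg7akSrzp6wLdsmJbh4pmm31viJpfY4ZtlXiRlWymWY6feYiPlIl+mol+u2urf6FOjVu2Y2quZ754UKmwT41UXIU6Y4BNgo1touCBJw9RqA1Tw4p1rXB1d4pdqY1fXpFTU4ple3OHgHCJc4h/k21zr4JTWpNSpXKwTppFcJKdr8qDHFqaulShnm9zYopiNs1Utc5YOQNPwagynbVurXeUsnmlgKOCh4q3VW6uXX2GdJSebXCebmGjz2io1K43Q3AtTdGaQY+Ux5dnFXSWkSs0m7xgbb2jY86WbRMyShY5TMwrqppgULJLaHXEutnbSXXFo1rCcGe5kGOZhFtqemdWeFNL6n6FhHbBrqluTERwkrZjog20OsuniNKSSMB5WQEPeRQhQbOONt2Al1VNj9pWJapexbBBU6BERVjHtFSrm158eWWcdUy7mnW7hrmBt6iO"/>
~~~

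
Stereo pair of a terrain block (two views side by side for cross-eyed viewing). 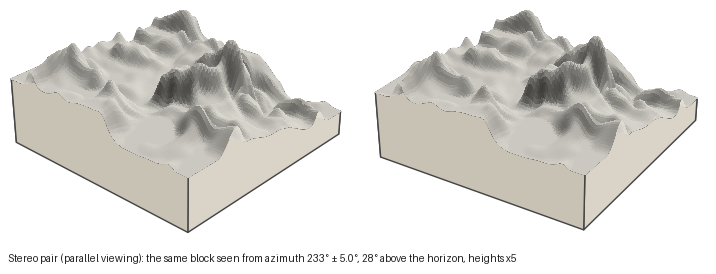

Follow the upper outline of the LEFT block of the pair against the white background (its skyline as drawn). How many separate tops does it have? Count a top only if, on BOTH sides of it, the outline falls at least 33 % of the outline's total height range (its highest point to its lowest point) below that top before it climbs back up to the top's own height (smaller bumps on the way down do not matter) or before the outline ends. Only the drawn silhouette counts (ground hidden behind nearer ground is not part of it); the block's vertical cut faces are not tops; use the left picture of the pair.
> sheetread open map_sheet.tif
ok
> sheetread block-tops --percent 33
1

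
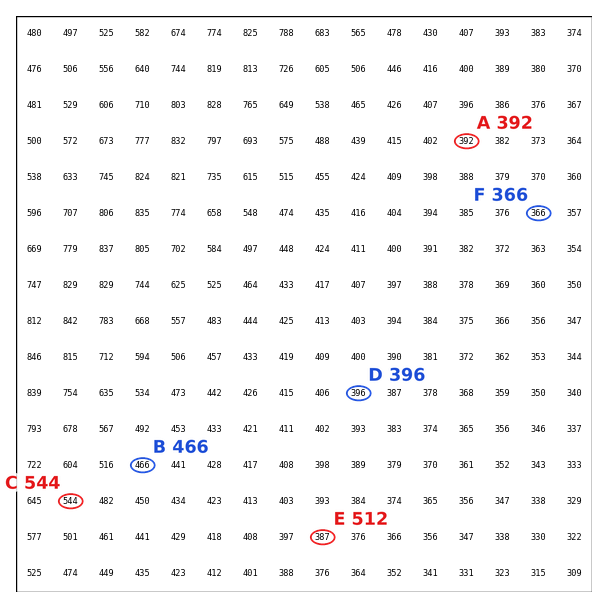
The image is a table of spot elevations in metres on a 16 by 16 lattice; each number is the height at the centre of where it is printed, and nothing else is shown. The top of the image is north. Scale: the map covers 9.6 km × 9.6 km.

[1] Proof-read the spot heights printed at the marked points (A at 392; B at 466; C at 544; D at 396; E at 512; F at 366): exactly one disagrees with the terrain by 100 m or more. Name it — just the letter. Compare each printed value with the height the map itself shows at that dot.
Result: E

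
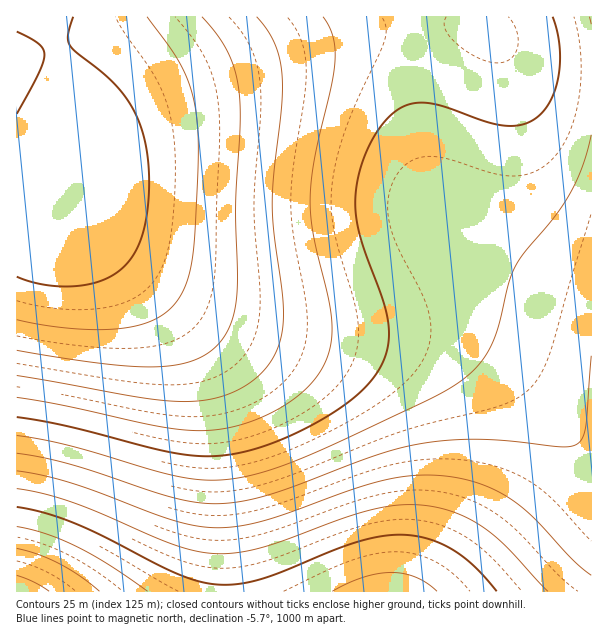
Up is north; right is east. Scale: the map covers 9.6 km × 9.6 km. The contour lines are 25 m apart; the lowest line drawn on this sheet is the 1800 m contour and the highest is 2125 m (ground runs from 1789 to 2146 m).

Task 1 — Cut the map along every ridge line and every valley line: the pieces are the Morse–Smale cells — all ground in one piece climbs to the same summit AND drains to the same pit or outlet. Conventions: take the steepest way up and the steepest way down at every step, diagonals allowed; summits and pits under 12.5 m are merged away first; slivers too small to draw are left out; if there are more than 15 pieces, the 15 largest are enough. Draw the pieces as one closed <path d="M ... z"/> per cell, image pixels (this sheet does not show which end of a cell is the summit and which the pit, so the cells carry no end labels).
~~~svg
<path d="M456 24l-42 0-67 10-116 33-73 27-39 21-28 26-12 18-19 39 0 3 102 102 19 24 19 33 12 38 6 39 9 155 365-1 0-516-34-2-24-6-19-11-26-24-9-4z"/><path d="M591 16l-575 1 1 575 209-1-2-69-6-85-6-39-12-38-19-33-19-24-102-102 19-42 12-18 32-29 53-26 124-40 47-12 40-8 27-2 54 1 21 7 26 24 19 11 24 6 33 1z"/>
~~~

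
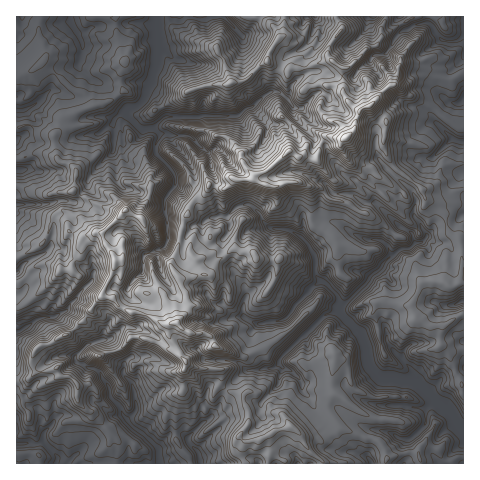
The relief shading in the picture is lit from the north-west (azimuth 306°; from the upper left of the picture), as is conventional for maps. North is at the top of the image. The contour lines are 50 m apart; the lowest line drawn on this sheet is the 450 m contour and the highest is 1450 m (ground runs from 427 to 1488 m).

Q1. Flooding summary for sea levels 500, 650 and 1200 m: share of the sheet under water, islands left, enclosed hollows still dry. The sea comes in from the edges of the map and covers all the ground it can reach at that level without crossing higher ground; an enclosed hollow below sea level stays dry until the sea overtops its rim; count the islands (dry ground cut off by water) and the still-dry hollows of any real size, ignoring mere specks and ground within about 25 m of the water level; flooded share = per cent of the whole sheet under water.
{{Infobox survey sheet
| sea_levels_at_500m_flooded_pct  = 8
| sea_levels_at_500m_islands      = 0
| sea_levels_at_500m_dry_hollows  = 0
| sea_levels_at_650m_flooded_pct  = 31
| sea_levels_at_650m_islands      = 1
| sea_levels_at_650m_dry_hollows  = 0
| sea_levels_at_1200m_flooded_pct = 95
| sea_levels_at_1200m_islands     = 2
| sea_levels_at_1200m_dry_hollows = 0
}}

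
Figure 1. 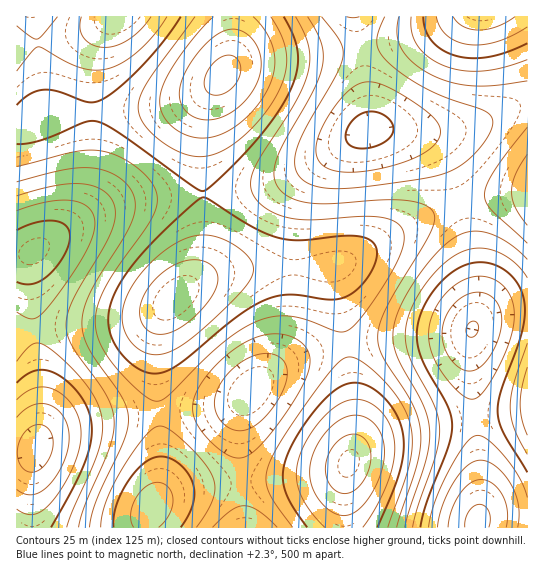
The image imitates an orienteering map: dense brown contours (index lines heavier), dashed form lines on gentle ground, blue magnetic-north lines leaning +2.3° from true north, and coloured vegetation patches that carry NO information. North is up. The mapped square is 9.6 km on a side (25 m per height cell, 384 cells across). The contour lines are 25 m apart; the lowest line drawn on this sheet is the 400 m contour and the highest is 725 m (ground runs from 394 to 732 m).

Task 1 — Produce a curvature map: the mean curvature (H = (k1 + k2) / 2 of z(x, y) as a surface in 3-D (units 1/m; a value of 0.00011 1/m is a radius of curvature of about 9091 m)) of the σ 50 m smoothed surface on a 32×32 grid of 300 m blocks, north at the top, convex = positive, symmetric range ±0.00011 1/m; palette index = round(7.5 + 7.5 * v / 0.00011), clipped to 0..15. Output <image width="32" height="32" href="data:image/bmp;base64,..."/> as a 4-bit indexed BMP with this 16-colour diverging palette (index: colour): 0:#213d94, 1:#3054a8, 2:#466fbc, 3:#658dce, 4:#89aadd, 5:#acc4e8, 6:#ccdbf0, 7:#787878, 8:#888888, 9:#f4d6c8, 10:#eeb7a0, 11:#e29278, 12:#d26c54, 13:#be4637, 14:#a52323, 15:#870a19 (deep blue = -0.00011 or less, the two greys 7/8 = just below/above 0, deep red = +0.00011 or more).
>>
<image width="32" height="32" href="data:image/bmp;base64,Qk12AgAAAAAAAHYAAAAoAAAAIAAAACAAAAABAAQAAAAAAAACAAATCwAAEwsAABAAAAAAAAAAlD0hAKhUMAC8b0YAzo1lAN2qiQDoxKwA8NvMAHh4eACIiIgAyNb0AKC37gB4kuIAVGzSADdGvgAjI6UAGQqHADNYvv//2nVVaKzduWIAAAESRq3//9uHZorO/9t0EAABACWL7//bl2eb3//8liAAAgADac3tyodnm+///rhCABMAAUery6hlVorf///JYyI1AAA2iqqGVDRpz///2nU0VwAANXmYdTIjR63//sp1RGgAATV4mGQhATWL3u25ZURpISNXiZhkIAATabzLl1MzWERFaKqpdTEAE1eaqXUyEkdlZ4q8y5dTERNGiYdjEAAldnir3u25dTIzVoiHUwAAE3d4rN/+25dURWeJh1IAAAJmeKvf/+25h3eJqphjEAABRVeKzv/typiJmru5dSAAATNFeKze7cuqmrzMy5dTERIiI1aKvMzLqqq83dy5dTM0IRI0aJq7qpmavN3dypdlViERI0Z4mZiIiJq83cuph3hDIiI0Znd3ZmZ4mry7qZiJZTMjNFZmZlVVVniaqqmZmodlRERWZmZUMzRWd4iIiImph2VWZ3d2VDIiM0Vmd3d4y6mHd4iZmHVDIRI0RVVWZty6mImau7qXVCIRIzREREXdy6mZq83cuXVDIiM0REQzzLqZmbze/tuXVDM0RVVUM7upiIms3//9uXZURWZ3ZUOZh2Znit7//sqHZmeImYdkiHZURWm9//7bl3Z4mru5hodlMiNGm97uypdmeazd3KiHZCEBJHm93Ll2Vni87/7K"/>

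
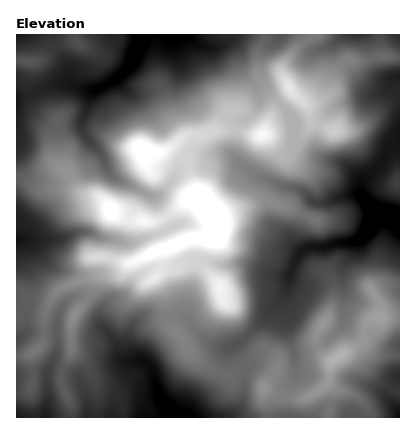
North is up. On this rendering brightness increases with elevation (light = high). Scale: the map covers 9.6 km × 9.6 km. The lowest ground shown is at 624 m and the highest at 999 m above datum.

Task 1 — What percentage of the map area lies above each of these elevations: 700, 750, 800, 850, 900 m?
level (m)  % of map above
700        91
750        68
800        41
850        21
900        9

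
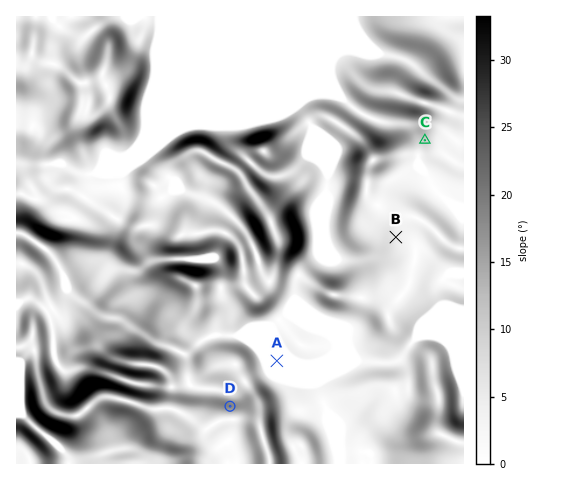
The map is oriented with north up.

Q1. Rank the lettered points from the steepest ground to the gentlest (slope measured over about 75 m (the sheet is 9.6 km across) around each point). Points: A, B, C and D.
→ D C B A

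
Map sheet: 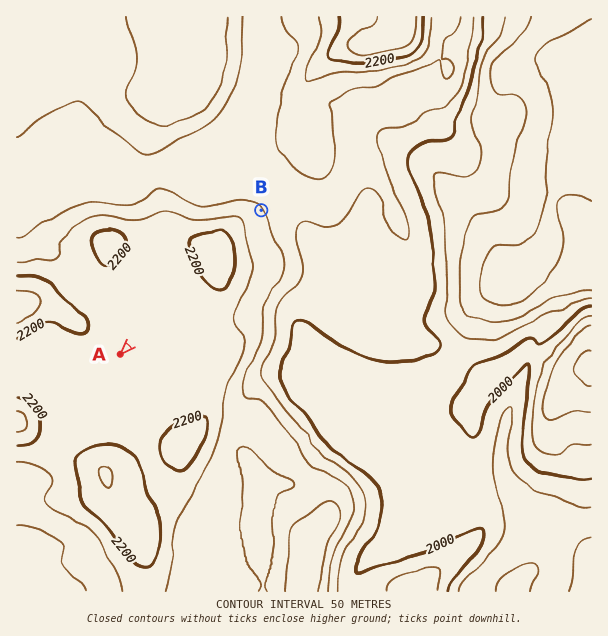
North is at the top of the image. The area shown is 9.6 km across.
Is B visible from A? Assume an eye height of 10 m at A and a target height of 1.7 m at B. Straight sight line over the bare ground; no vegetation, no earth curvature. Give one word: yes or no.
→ no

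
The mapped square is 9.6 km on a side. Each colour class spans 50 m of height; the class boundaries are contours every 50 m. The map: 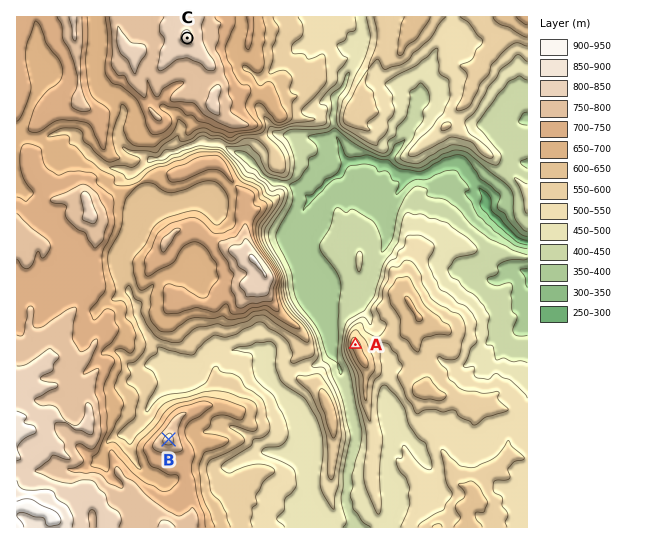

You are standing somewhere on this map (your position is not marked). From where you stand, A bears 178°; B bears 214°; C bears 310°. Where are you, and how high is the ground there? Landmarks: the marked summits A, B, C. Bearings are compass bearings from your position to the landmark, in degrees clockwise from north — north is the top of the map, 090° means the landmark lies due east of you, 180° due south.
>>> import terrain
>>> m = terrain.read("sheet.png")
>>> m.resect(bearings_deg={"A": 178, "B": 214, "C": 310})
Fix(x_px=349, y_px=173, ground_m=370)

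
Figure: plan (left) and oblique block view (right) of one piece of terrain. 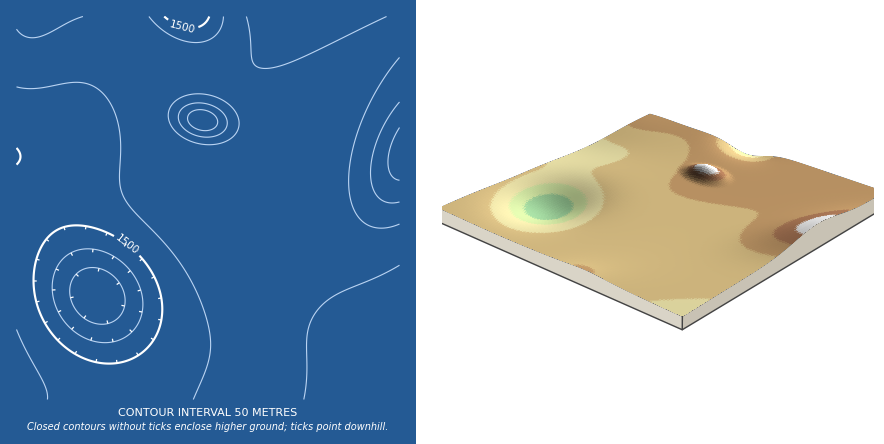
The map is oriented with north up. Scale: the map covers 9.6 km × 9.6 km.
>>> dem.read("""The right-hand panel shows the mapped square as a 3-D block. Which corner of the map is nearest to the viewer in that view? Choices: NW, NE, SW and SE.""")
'SE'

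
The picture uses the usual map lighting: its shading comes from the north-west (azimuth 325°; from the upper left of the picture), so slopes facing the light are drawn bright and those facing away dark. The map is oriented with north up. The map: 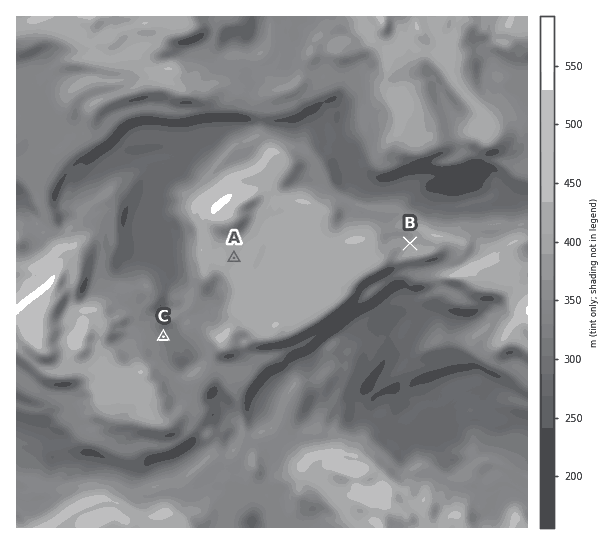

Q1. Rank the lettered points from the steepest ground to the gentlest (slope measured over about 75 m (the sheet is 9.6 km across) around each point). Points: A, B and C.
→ C B A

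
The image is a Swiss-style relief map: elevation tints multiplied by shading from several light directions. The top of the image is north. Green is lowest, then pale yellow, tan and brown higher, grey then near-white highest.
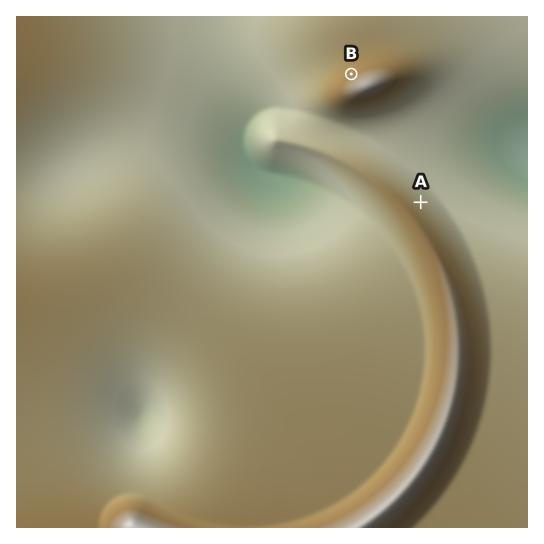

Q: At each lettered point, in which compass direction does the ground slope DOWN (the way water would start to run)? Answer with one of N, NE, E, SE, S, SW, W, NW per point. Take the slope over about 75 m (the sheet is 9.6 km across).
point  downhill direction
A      NE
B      NW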